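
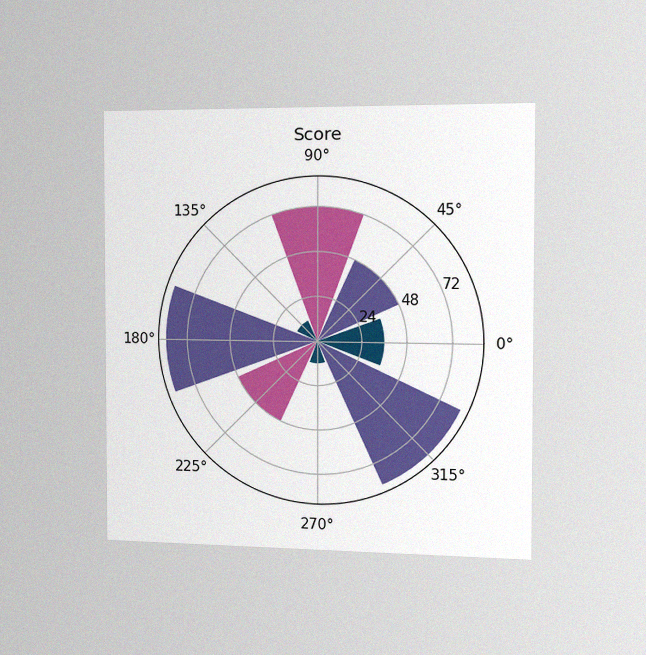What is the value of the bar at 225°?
48

The chart is viewed slightly from the right, with some photo noise. The bar at 225° reaches 48 on the radial axis.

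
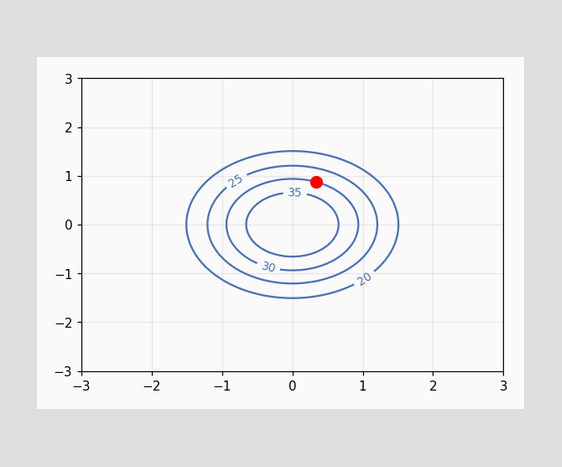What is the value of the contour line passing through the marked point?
The marked point sits on the contour labelled 30.

30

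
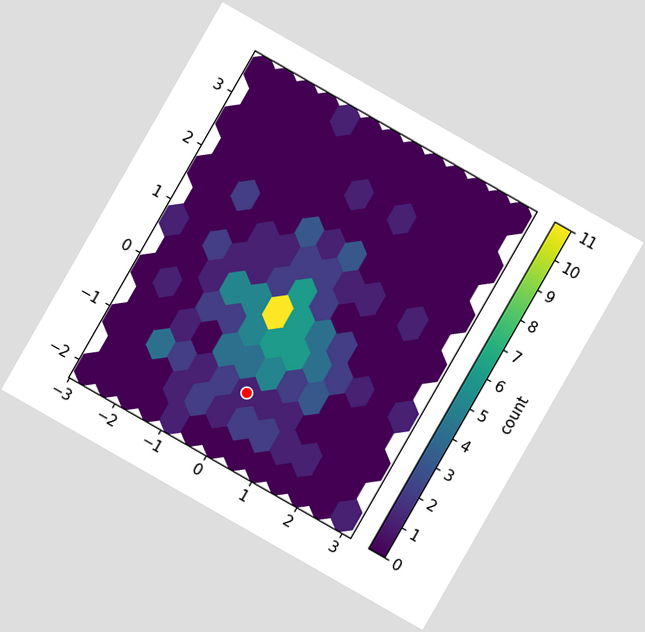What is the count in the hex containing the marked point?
The chart is tilted about 30° clockwise. The marked hex reads 1 on the colorbar.

1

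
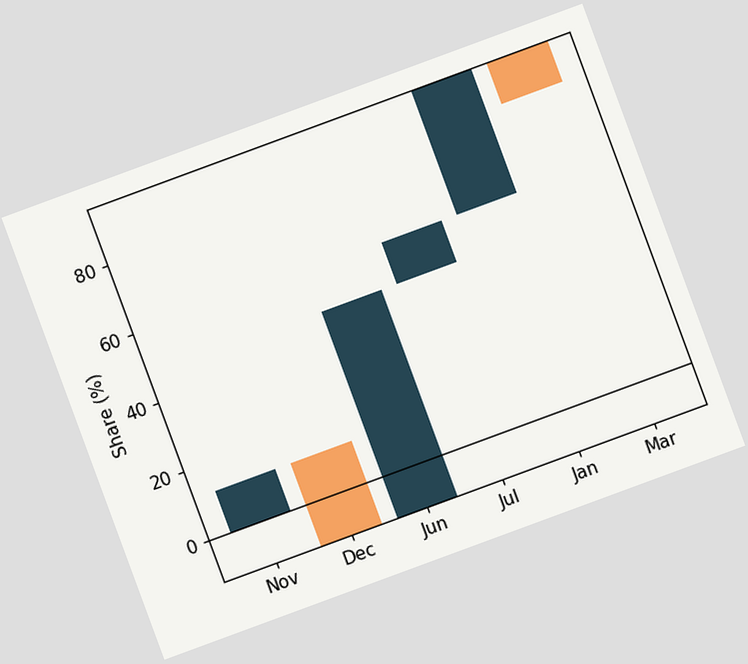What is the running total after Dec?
-12%

The chart is tilted about 20° counter-clockwise. After Dec the running total reaches -12%.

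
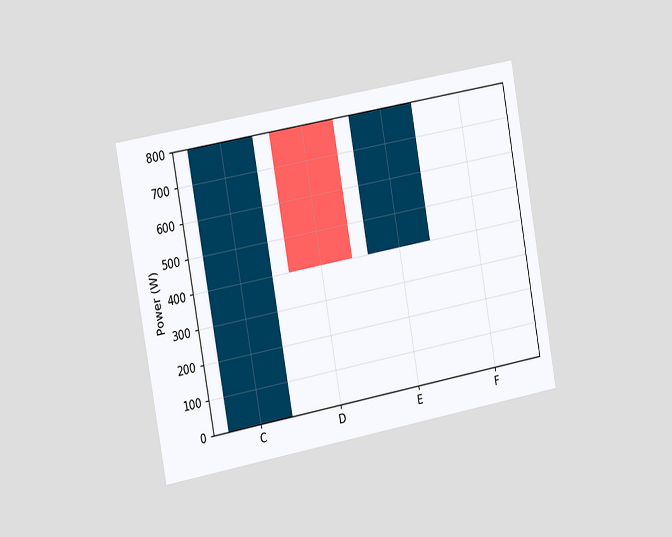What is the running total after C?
800W

The chart is tilted about 10° counter-clockwise and viewed slightly from the left. After C the running total reaches 800W.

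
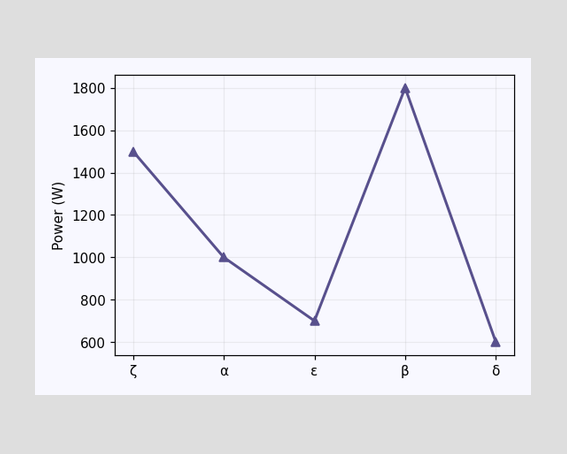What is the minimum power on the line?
600W

The lowest point is at δ, and reading across to the y-axis gives 600W.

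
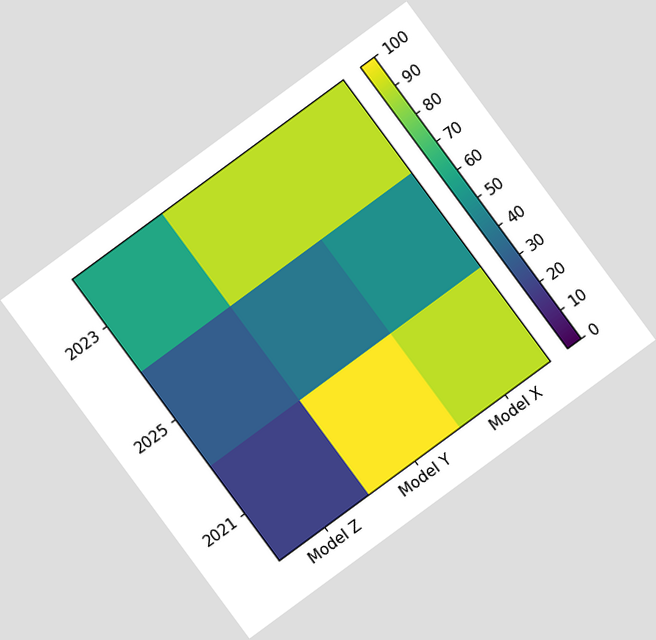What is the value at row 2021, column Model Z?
20

The chart is tilted about 36° counter-clockwise. Matching cell (2021, Model Z) against the colorbar gives 20.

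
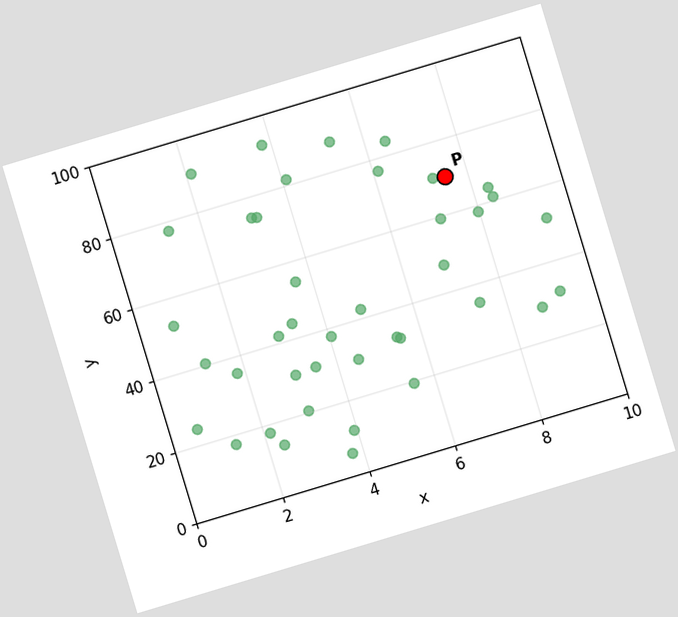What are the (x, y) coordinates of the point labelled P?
The chart is tilted about 17° counter-clockwise. Following the gridlines from P to each axis, P sits at (7.5, 70).

(7.5, 70)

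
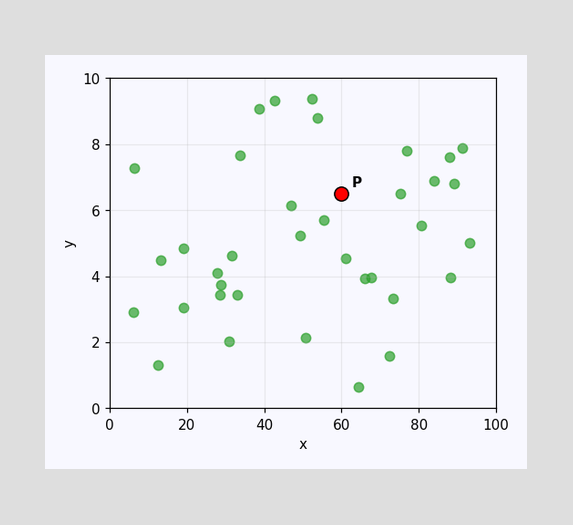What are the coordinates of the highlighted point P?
(60, 6.5)

Following the gridlines from P to each axis, P sits at (60, 6.5).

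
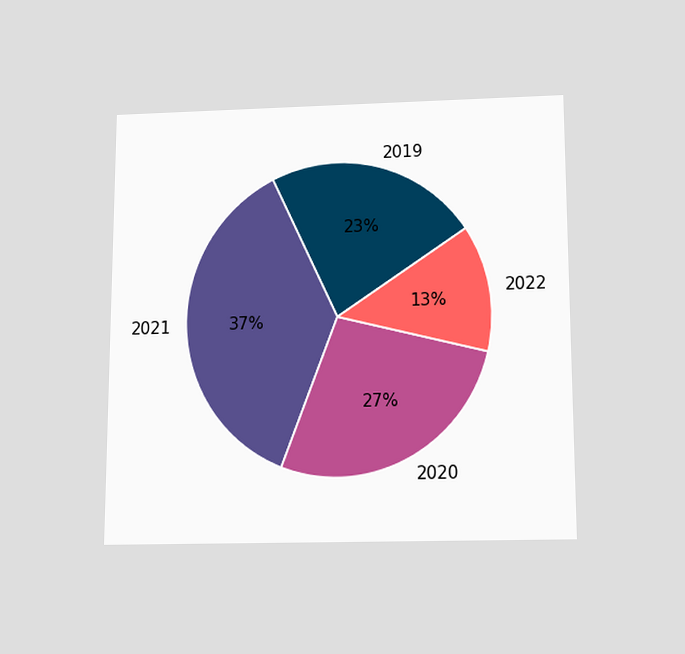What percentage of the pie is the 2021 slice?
37%

The chart is viewed slightly from below. The 2021 slice takes up 37% of the pie.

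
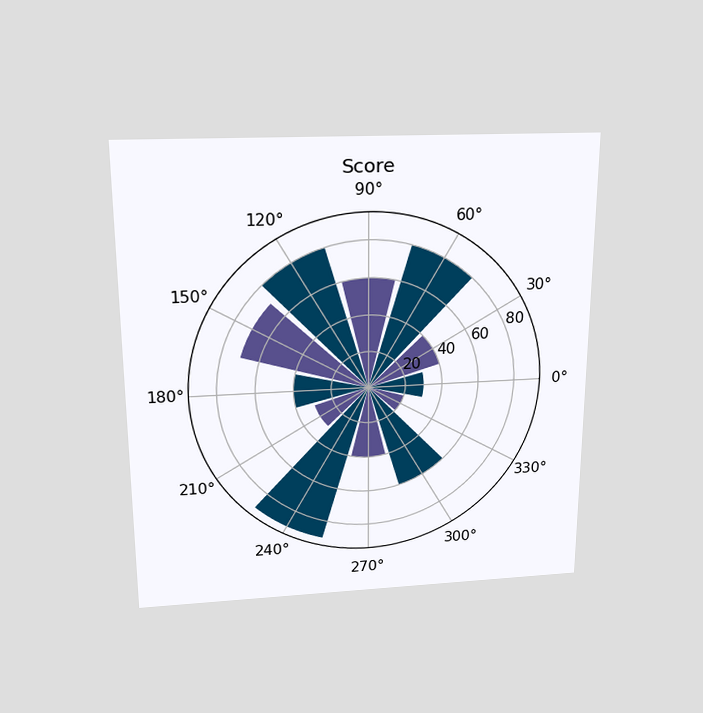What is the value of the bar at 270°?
The chart is viewed slightly from above. The bar at 270° reaches 40 on the radial axis.

40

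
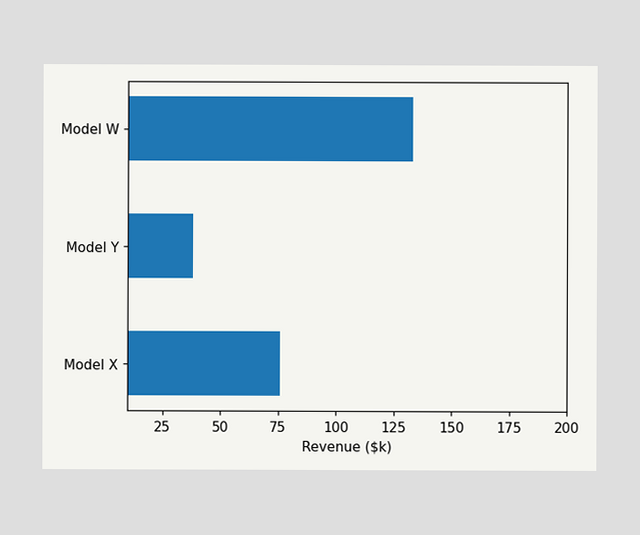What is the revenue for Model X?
$76k

Reading along the chart's x-axis, the Model X bar reaches $76k.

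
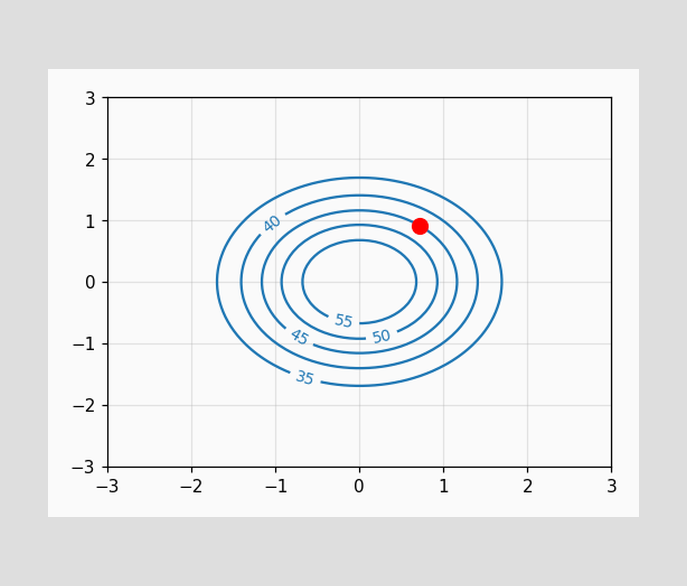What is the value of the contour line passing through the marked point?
45

The marked point sits on the contour labelled 45.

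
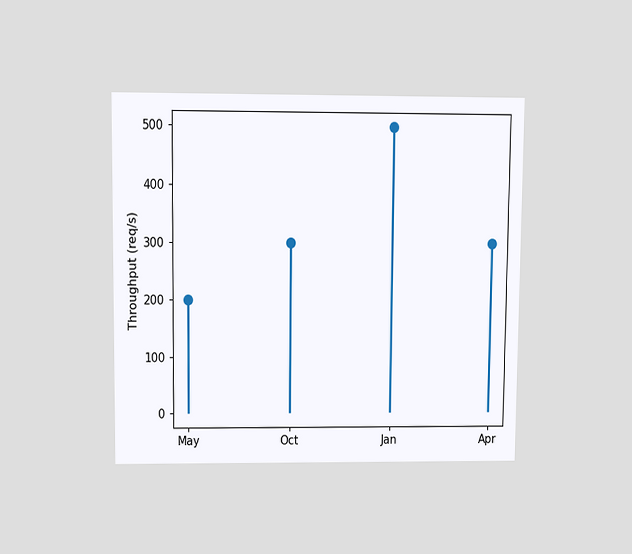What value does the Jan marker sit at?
500req/s

The chart is viewed slightly from above. The Jan marker sits at 500req/s.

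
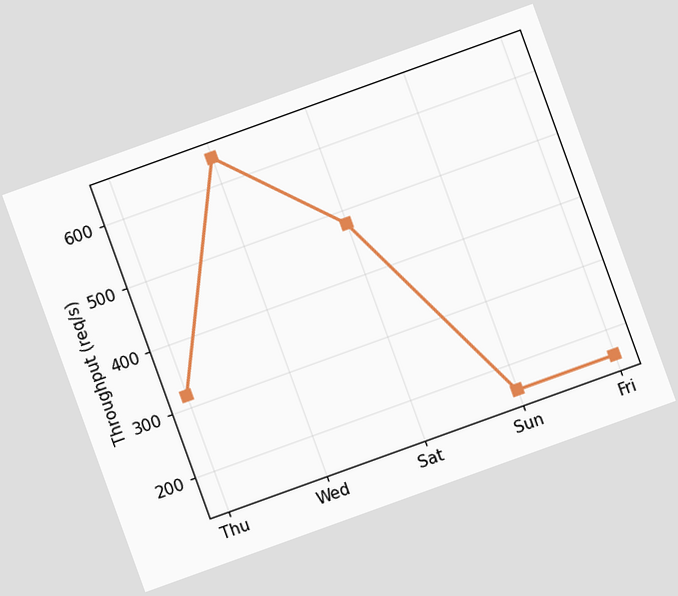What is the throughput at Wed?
640req/s

The chart is tilted about 20° counter-clockwise. At Wed, the line is at 640req/s.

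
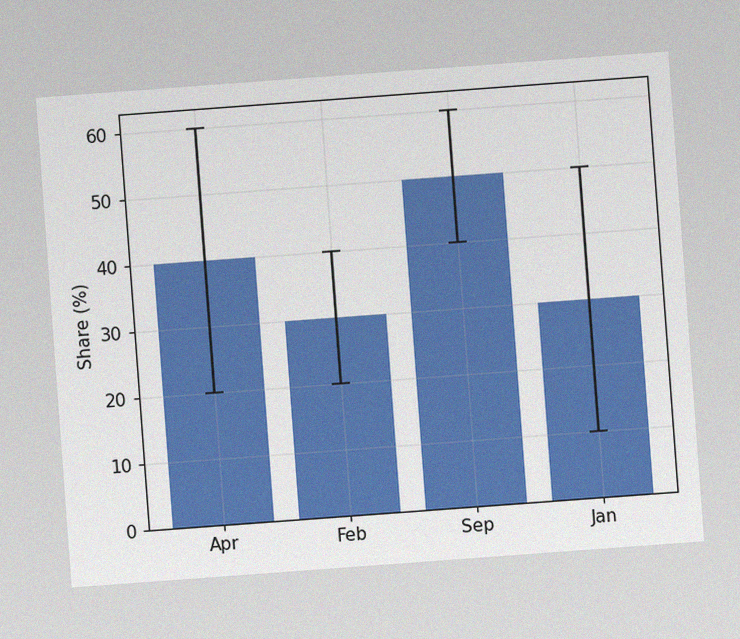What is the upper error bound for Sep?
60%

The chart is tilted about 4° counter-clockwise, with some photo noise. The Sep bar's upper whisker reaches 60%.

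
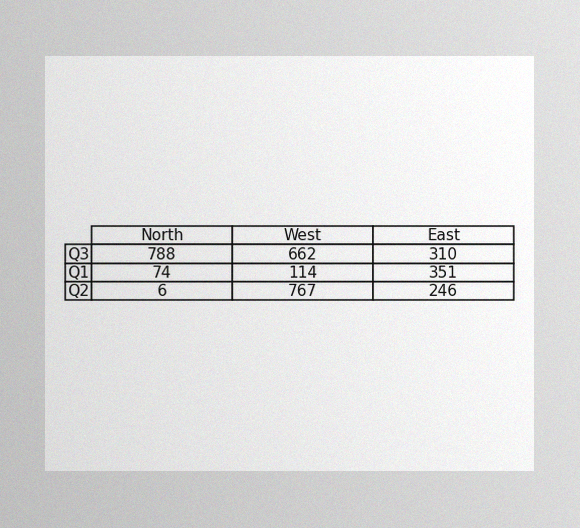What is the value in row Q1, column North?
74

The image has some photo noise and uneven lighting. The (Q1, North) cell reads 74.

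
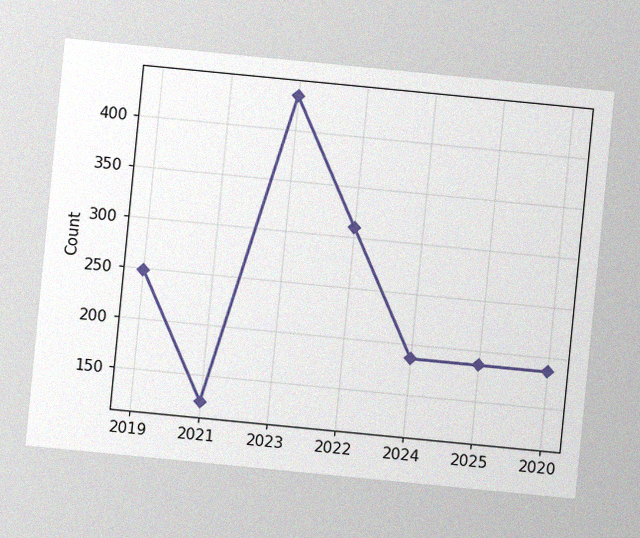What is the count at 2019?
248

The chart is tilted about 6° clockwise, with some photo noise. At 2019, the line is at 248.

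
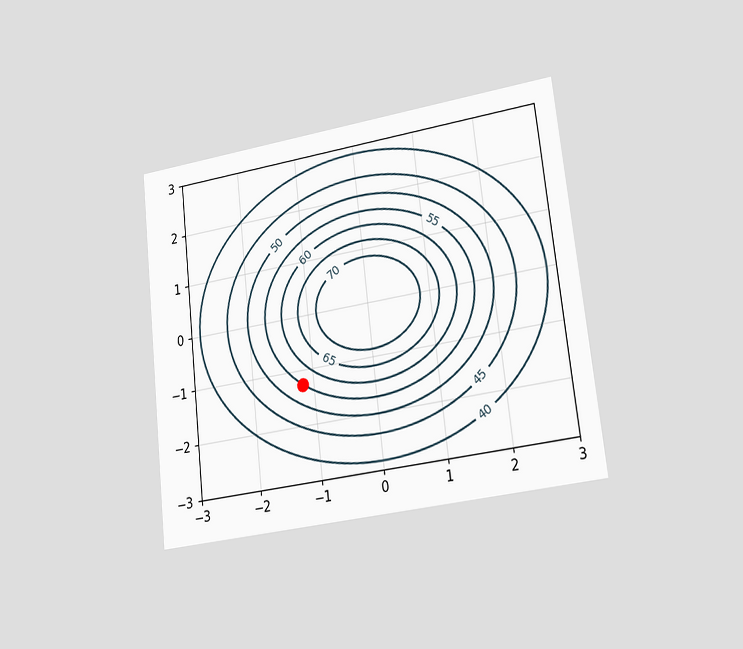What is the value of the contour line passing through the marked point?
55

The chart is tilted about 6° counter-clockwise and viewed slightly from the right. The marked point sits on the contour labelled 55.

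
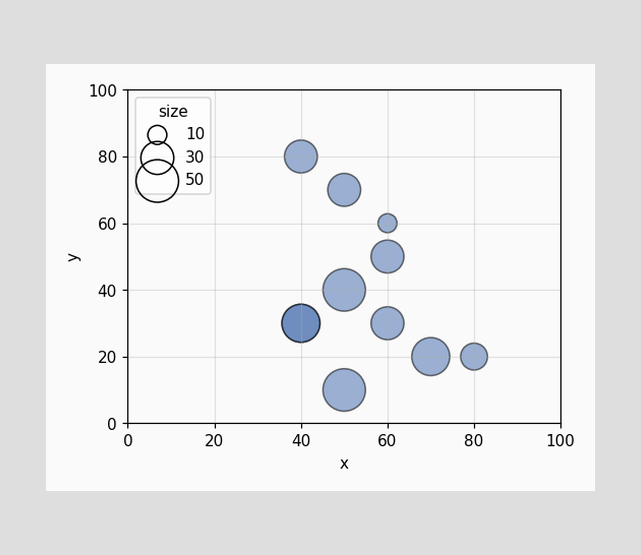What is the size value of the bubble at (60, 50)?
30

Matching the bubble at (60, 50) against the size legend gives 30.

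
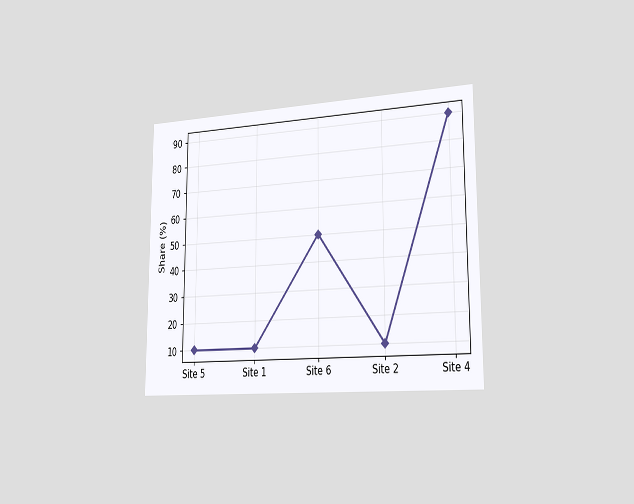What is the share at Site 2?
The chart is viewed slightly from the right. At Site 2, the line is at 10%.

10%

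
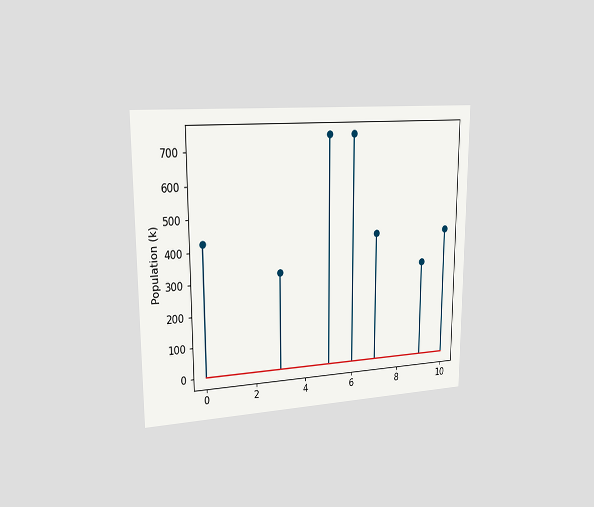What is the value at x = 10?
The chart is viewed slightly from the left. The stem at x=10 reaches 424k.

424k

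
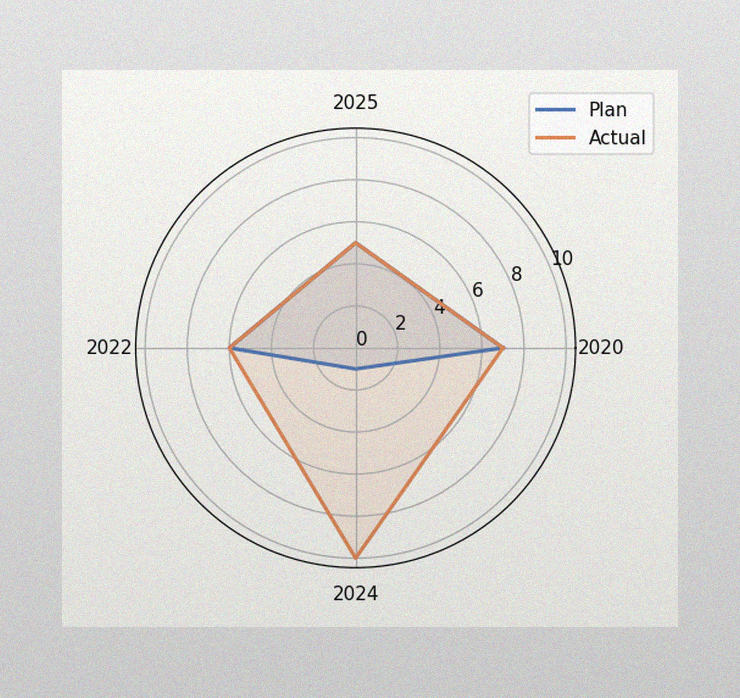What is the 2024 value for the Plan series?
The image has some photo noise and uneven lighting. On the 2024 axis, Plan reaches 1.

1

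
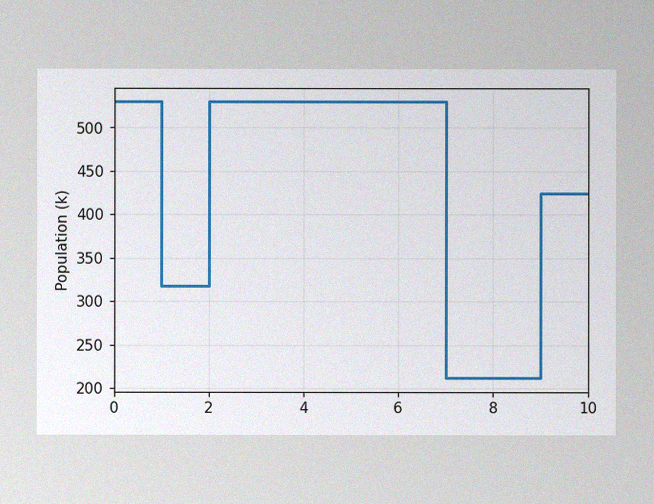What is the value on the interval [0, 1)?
530k

The image has some photo noise and uneven lighting. On [0, 1) the step sits at 530k.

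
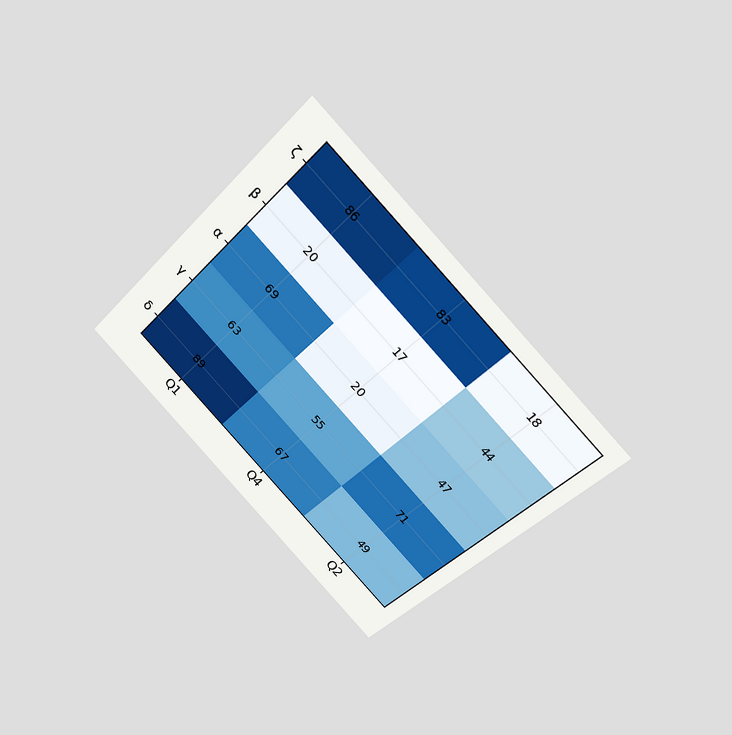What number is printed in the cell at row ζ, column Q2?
The chart is tilted about 45° clockwise and viewed at a slight angle. The (ζ, Q2) cell reads 18.

18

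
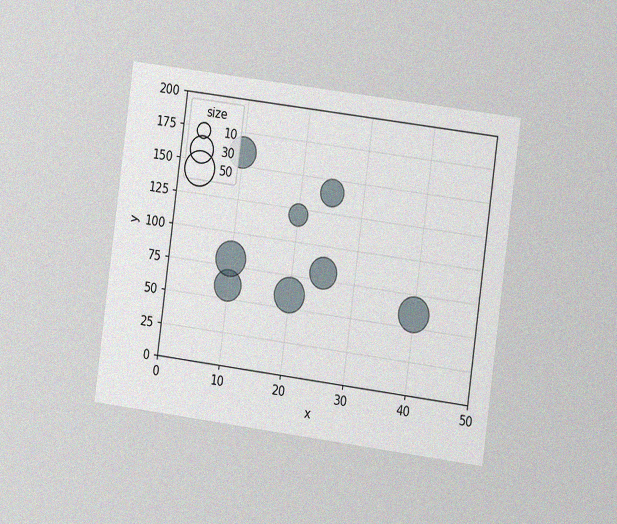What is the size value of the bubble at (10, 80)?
The chart is tilted about 8° clockwise and viewed slightly from the right, with some photo noise. Matching the bubble at (10, 80) against the size legend gives 50.

50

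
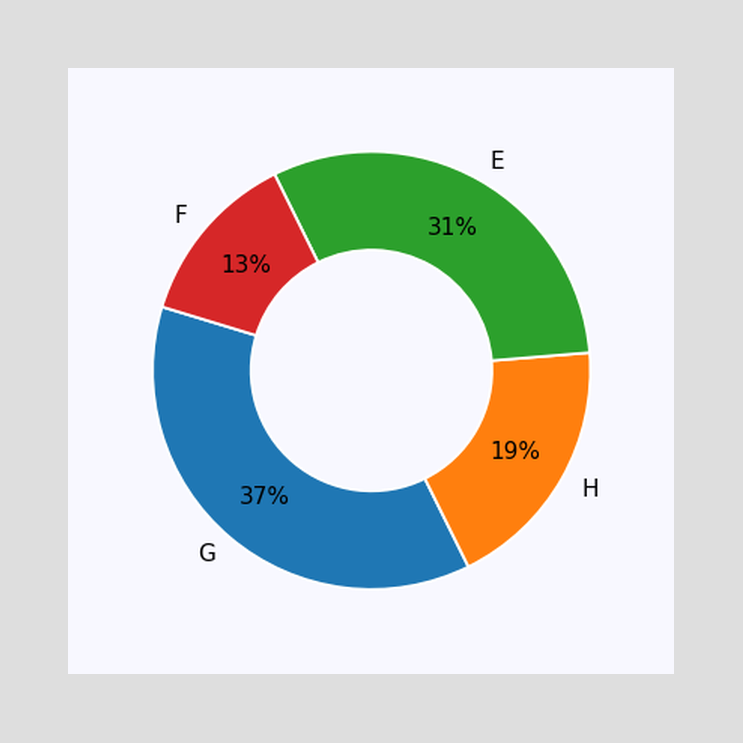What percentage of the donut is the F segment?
13%

The F segment takes up 13% of the ring.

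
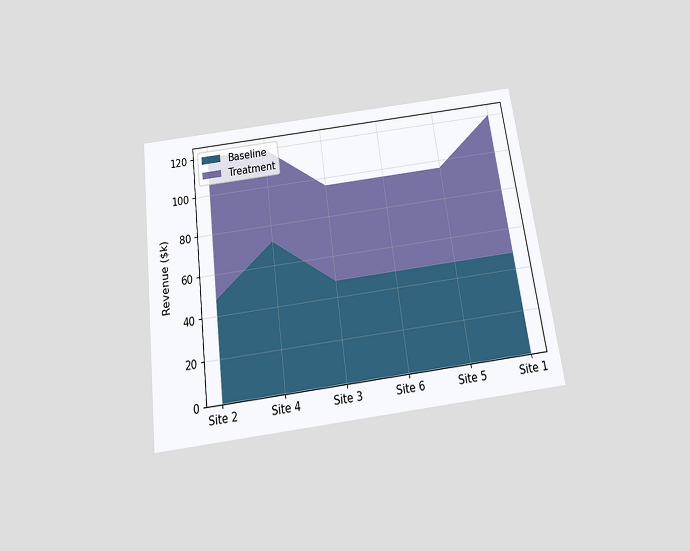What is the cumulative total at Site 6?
$96k

The chart is tilted about 7° counter-clockwise and viewed slightly from below. The stacked total at Site 6 reaches $96k.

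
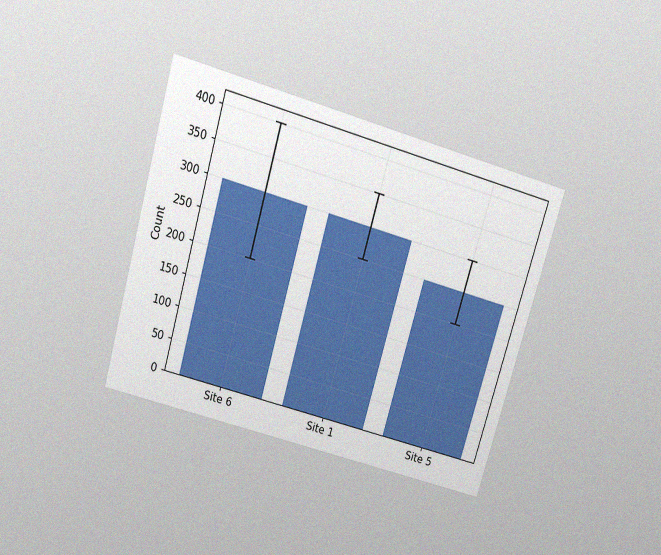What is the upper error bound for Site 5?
300

The chart is tilted about 16° clockwise and viewed slightly from above, with some photo noise. The Site 5 bar's upper whisker reaches 300.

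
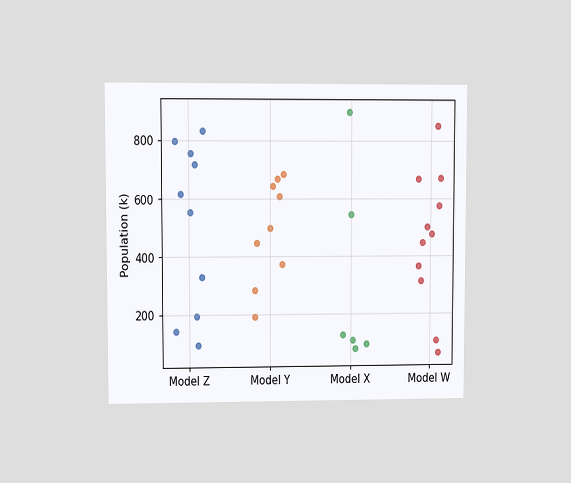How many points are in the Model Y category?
The chart is viewed at a slight angle. Counting the markers in the Model Y column gives 9.

9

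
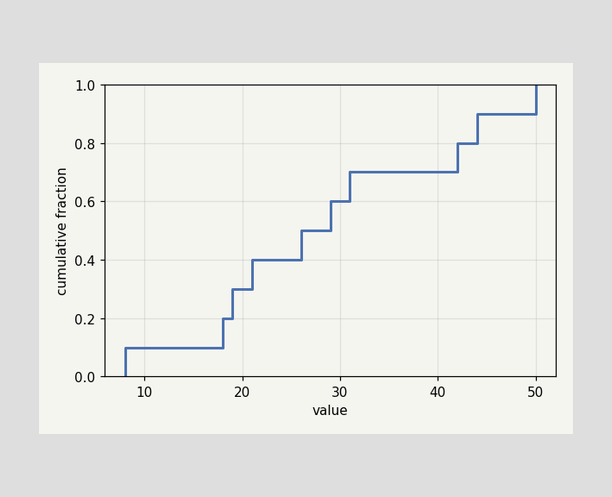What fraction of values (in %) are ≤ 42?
At x=42 the ECDF step is at 80%.

80%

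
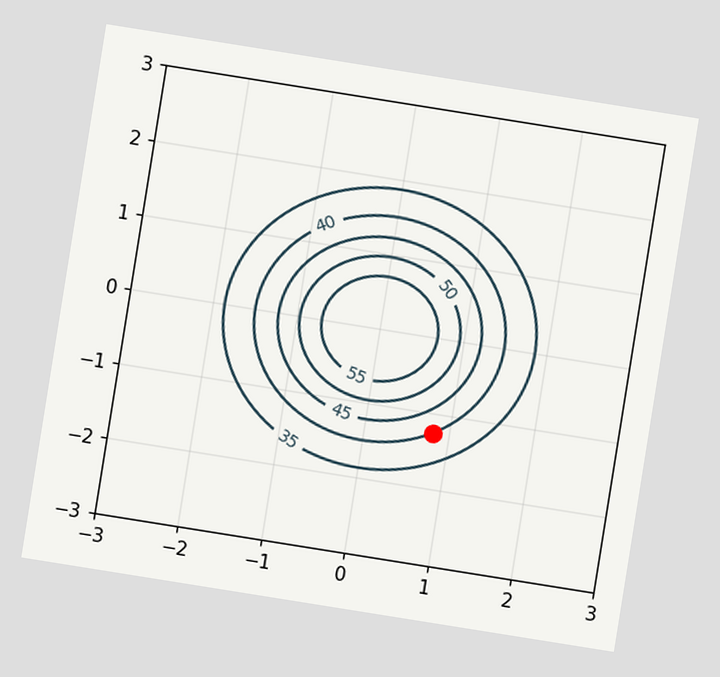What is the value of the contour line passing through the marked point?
40

The chart is tilted about 9° clockwise. The marked point sits on the contour labelled 40.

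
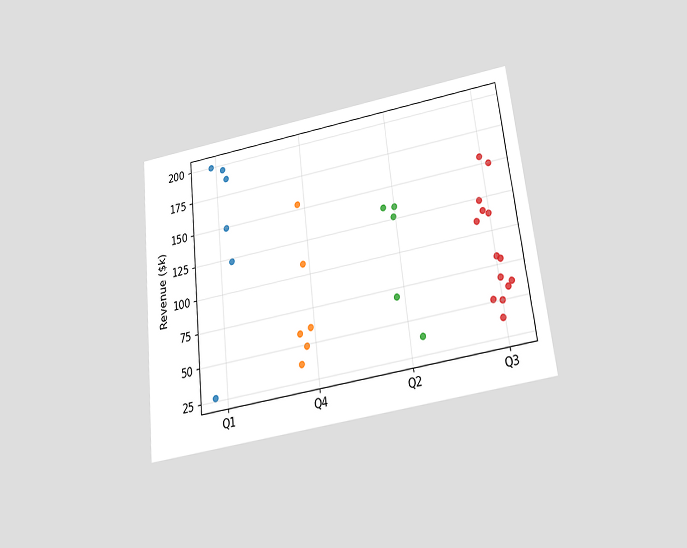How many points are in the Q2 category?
5

The chart is tilted about 6° counter-clockwise and viewed slightly from below. Counting the markers in the Q2 column gives 5.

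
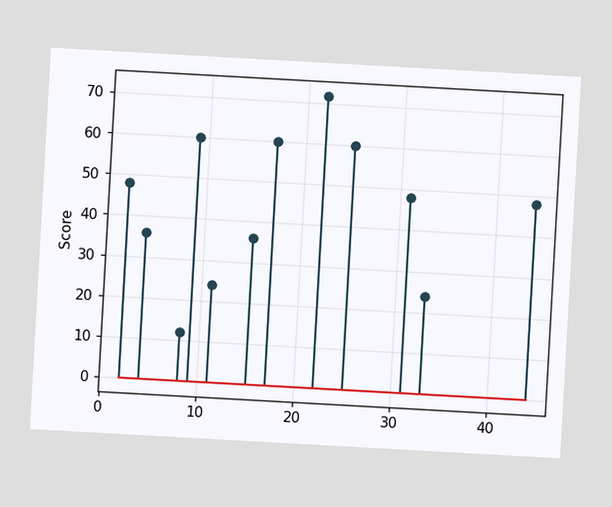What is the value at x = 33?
The chart is tilted about 3° clockwise. The stem at x=33 reaches 24.

24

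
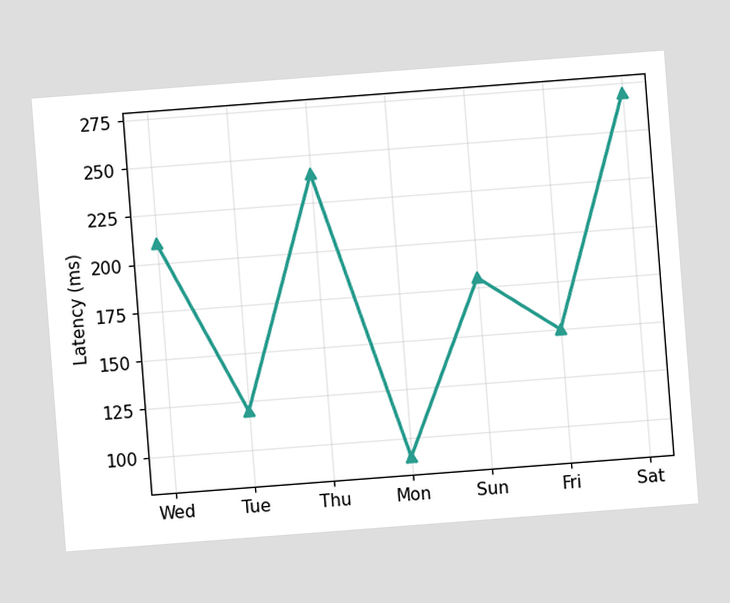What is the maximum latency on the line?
270ms

The chart is tilted about 4° counter-clockwise. The highest point is at Sat, and reading across to the y-axis gives 270ms.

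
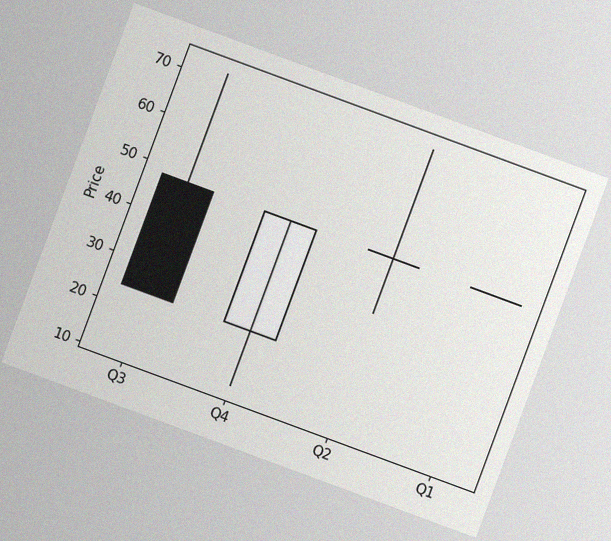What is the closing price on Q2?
The chart is tilted about 20° clockwise, with some photo noise. The Q2 candle closes at 48.

48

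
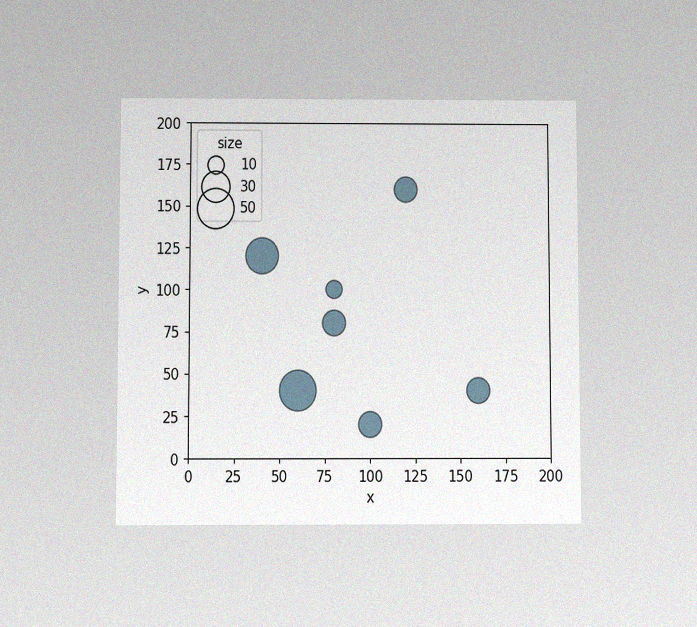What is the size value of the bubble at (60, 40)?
50

The chart is viewed at a slight angle, with some photo noise. Matching the bubble at (60, 40) against the size legend gives 50.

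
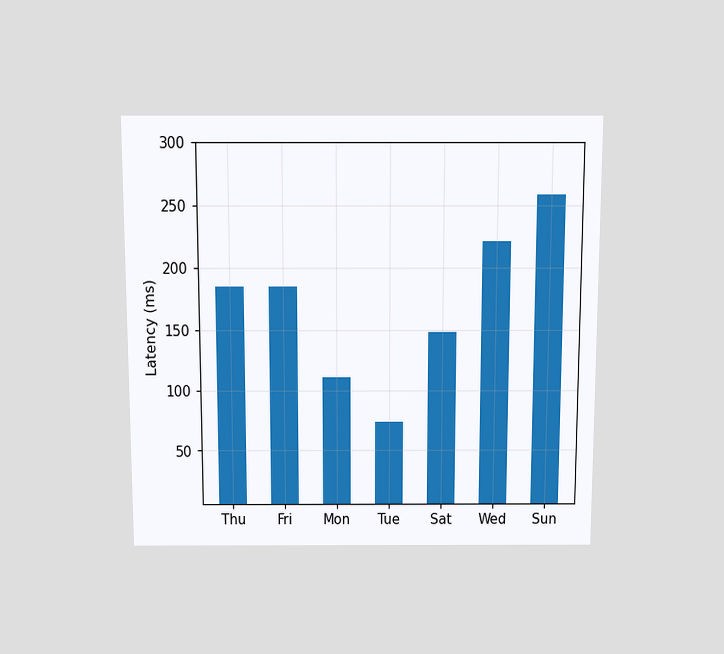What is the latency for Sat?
148ms

The chart is viewed slightly from above. Reading along the chart's y-axis, the Sat bar reaches 148ms.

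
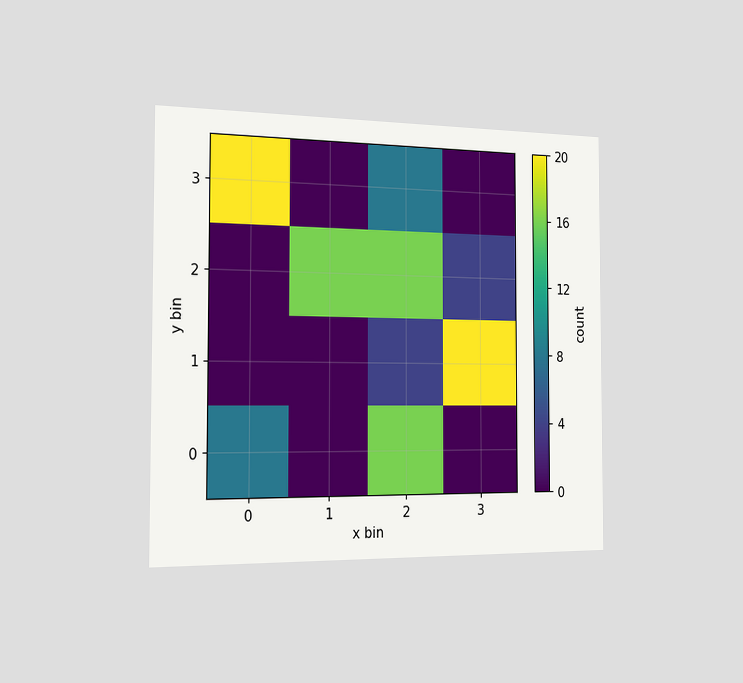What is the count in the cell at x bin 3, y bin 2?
The chart is viewed slightly from the left. Matching the cell (3, 2) against the colorbar gives 4.

4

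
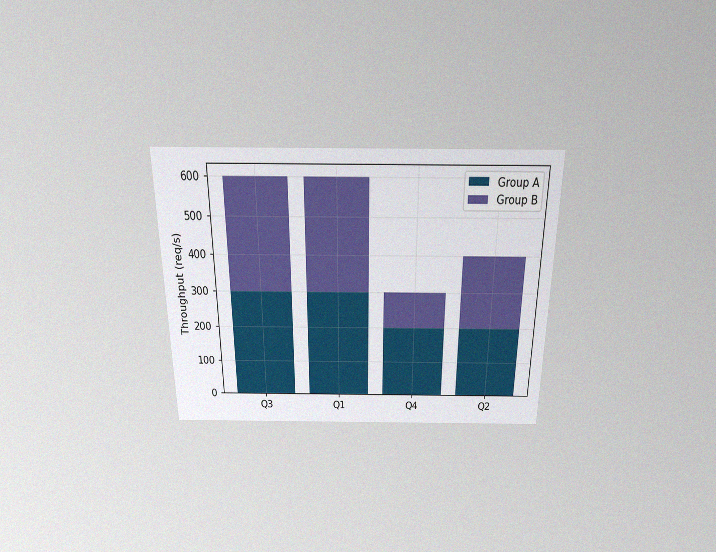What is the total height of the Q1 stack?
The chart is viewed slightly from above, with some photo noise. The Q1 stack's top reaches 600req/s on the y-axis.

600req/s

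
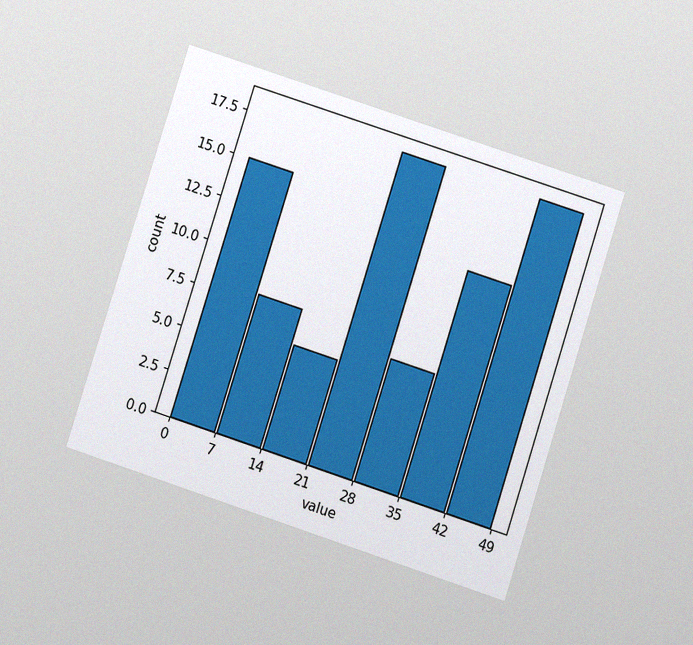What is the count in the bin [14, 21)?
The chart is tilted about 18° clockwise and viewed at a slight angle, with some photo noise. The [14, 21) bin has height 6.

6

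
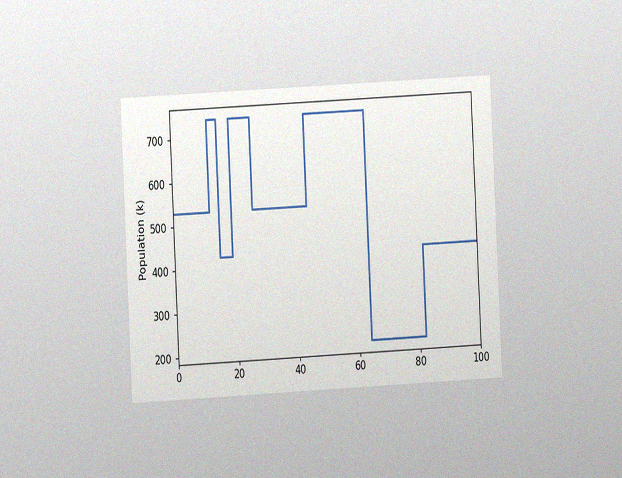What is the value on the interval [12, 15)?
742k

The chart is tilted about 3° counter-clockwise and viewed at a slight angle, with some photo noise. On [12, 15) the step sits at 742k.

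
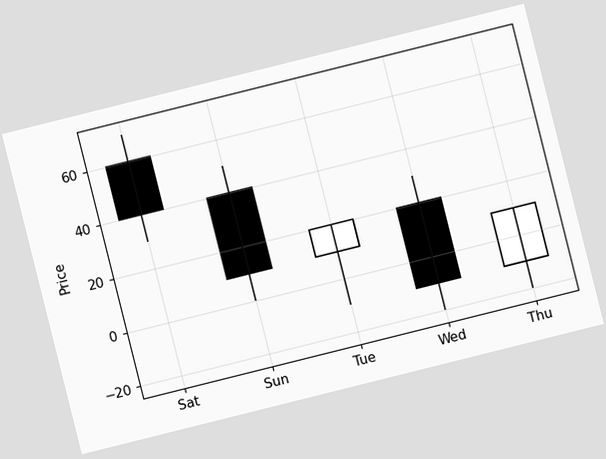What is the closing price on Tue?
The chart is tilted about 14° counter-clockwise. The Tue candle closes at 20.

20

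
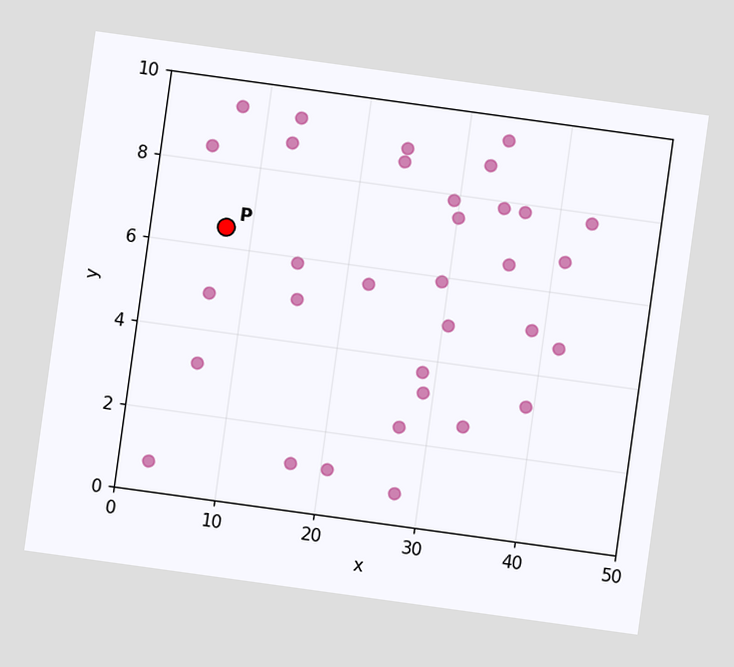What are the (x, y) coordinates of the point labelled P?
(7.5, 6.5)

The chart is tilted about 8° clockwise. Following the gridlines from P to each axis, P sits at (7.5, 6.5).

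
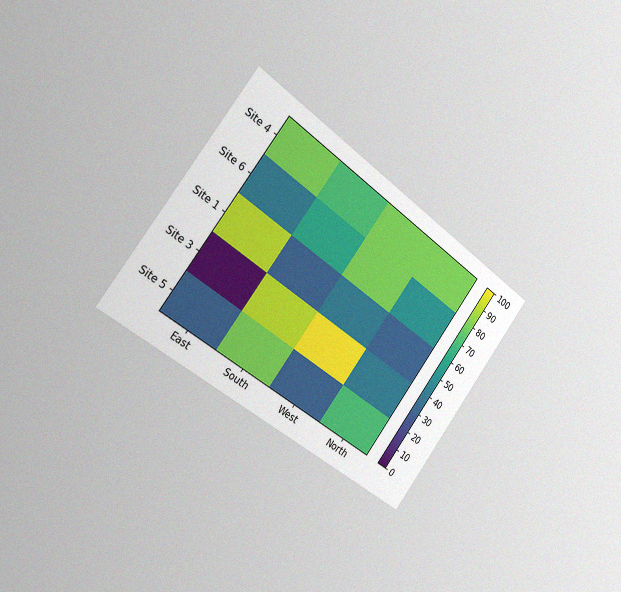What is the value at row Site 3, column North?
The chart is tilted about 37° clockwise and viewed slightly from the left, with some photo noise. Matching cell (Site 3, North) against the colorbar gives 40.

40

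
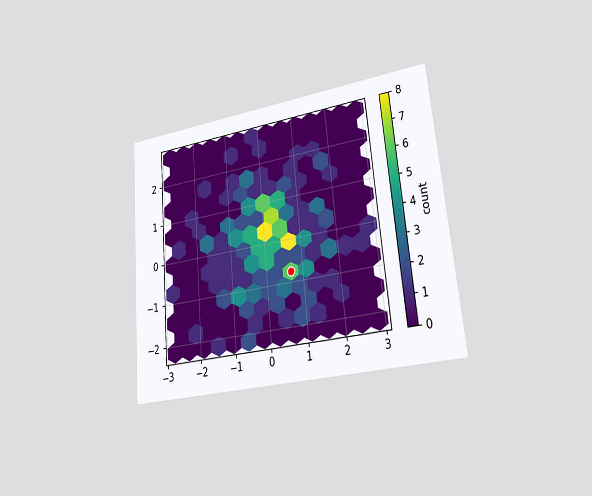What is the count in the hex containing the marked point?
6

The chart is tilted about 5° counter-clockwise and viewed slightly from the right. The marked hex reads 6 on the colorbar.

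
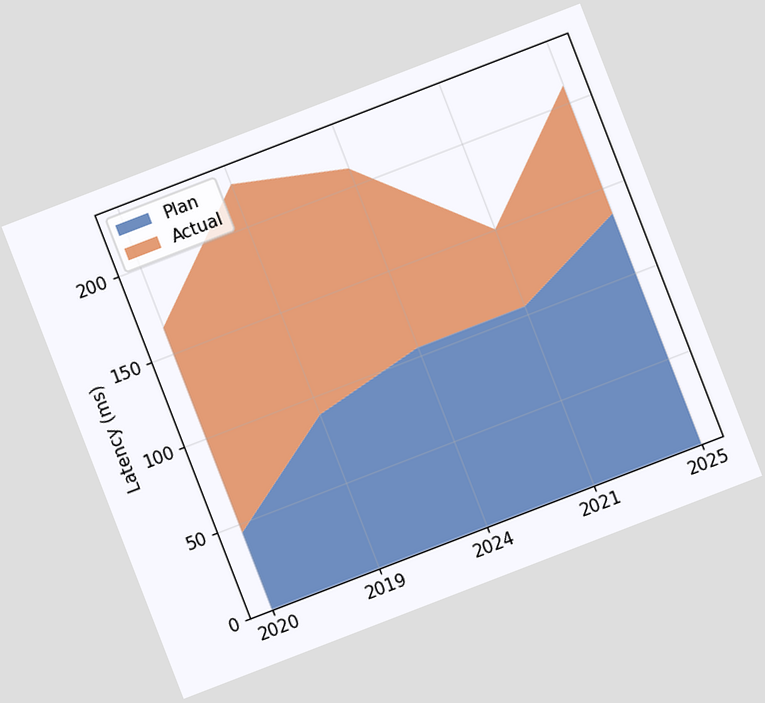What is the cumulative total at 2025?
The chart is tilted about 21° counter-clockwise. The stacked total at 2025 reaches 210ms.

210ms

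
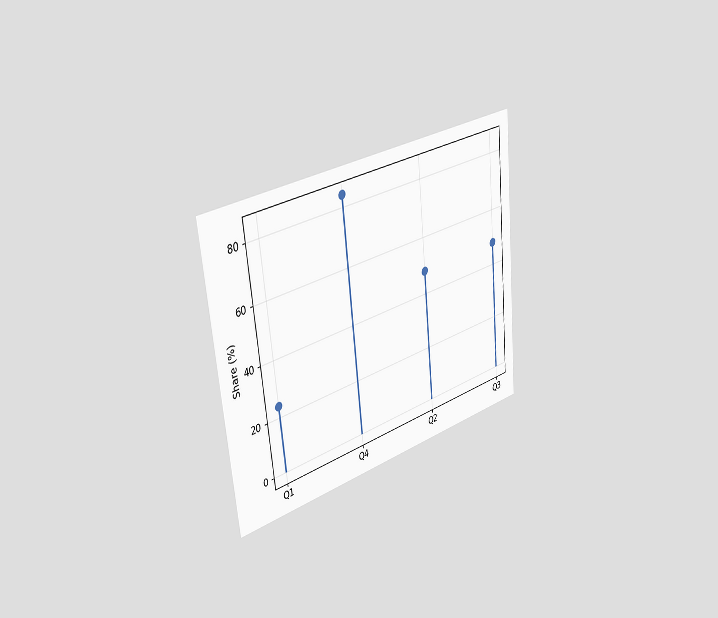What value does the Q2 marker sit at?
The chart is tilted about 6° counter-clockwise and viewed slightly from the left. The Q2 marker sits at 48%.

48%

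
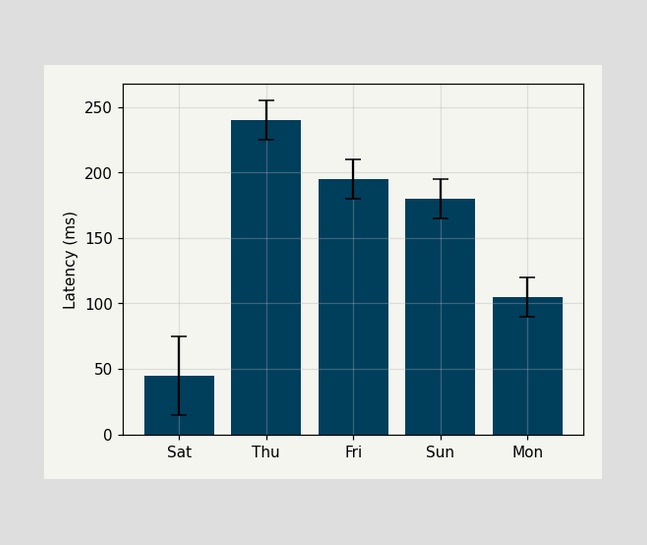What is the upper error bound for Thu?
255ms

The Thu bar's upper whisker reaches 255ms.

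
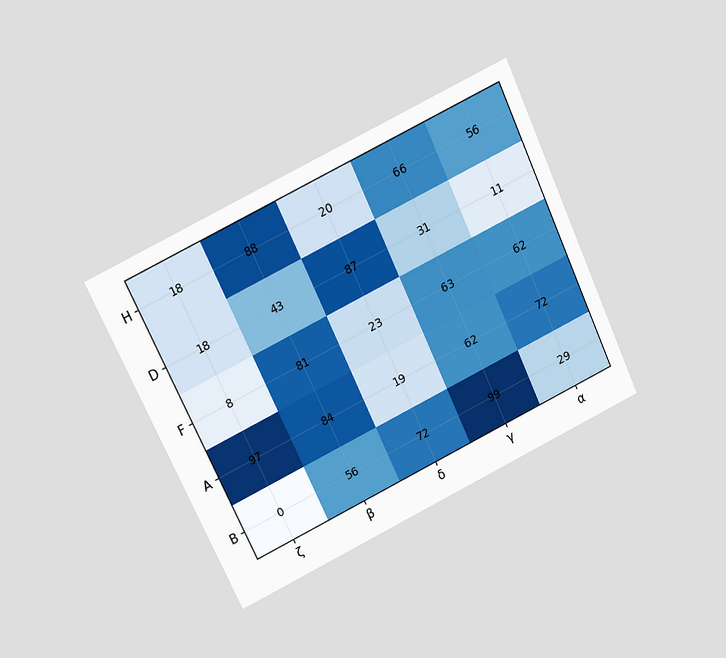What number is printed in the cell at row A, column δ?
19

The chart is tilted about 25° counter-clockwise and viewed at a slight angle. The (A, δ) cell reads 19.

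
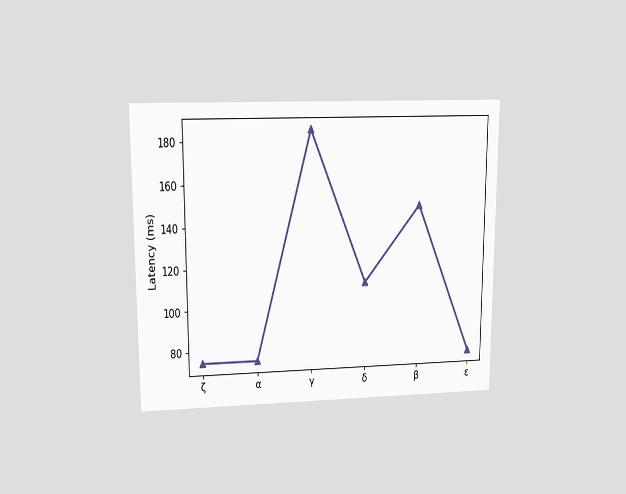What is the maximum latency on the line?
The chart is viewed at a slight angle. The highest point is at γ, and reading across to the y-axis gives 185ms.

185ms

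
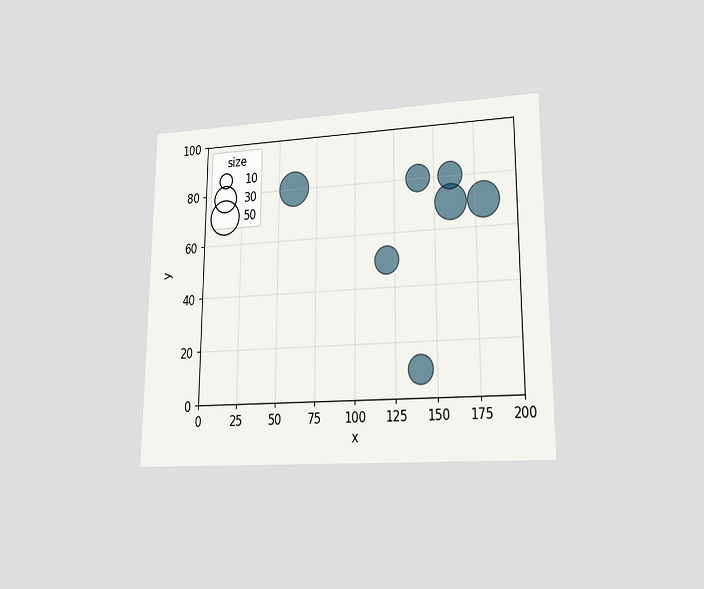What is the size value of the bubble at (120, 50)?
The chart is viewed at a slight angle. Matching the bubble at (120, 50) against the size legend gives 30.

30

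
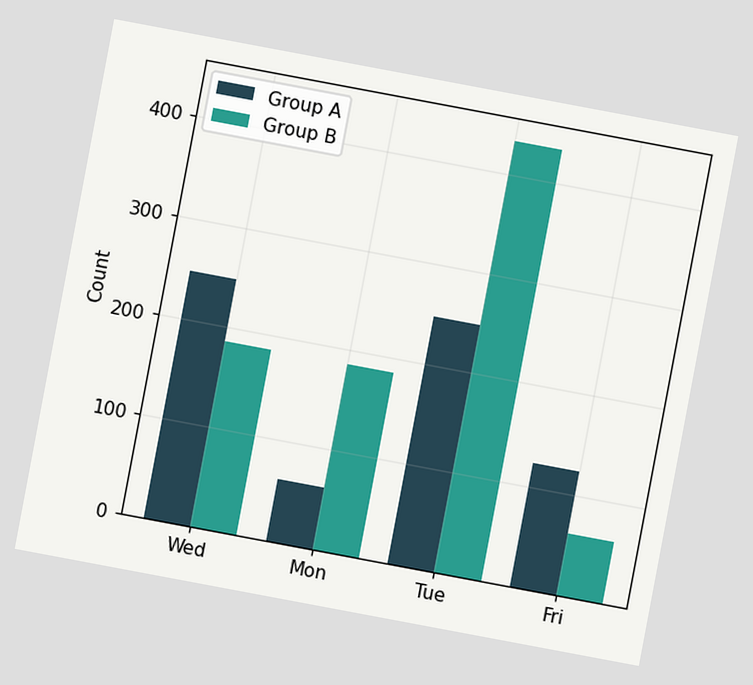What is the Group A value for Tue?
The chart is tilted about 11° clockwise. The Group A bar at Tue reaches 248 on the y-axis.

248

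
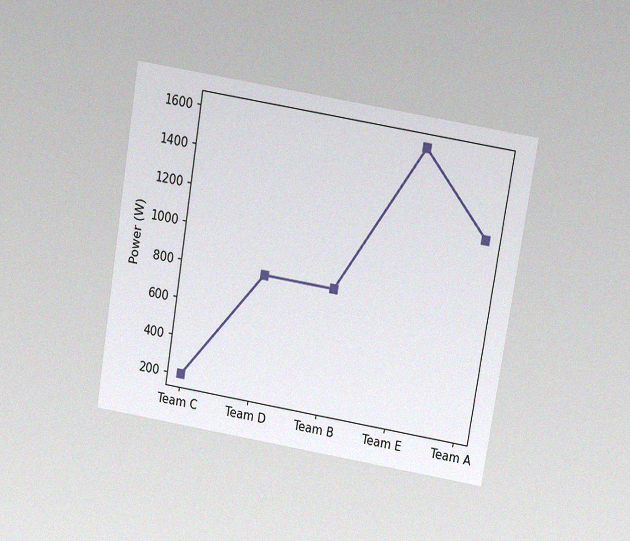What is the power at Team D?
800W

The chart is tilted about 9° clockwise and viewed slightly from above, with some photo noise. At Team D, the line is at 800W.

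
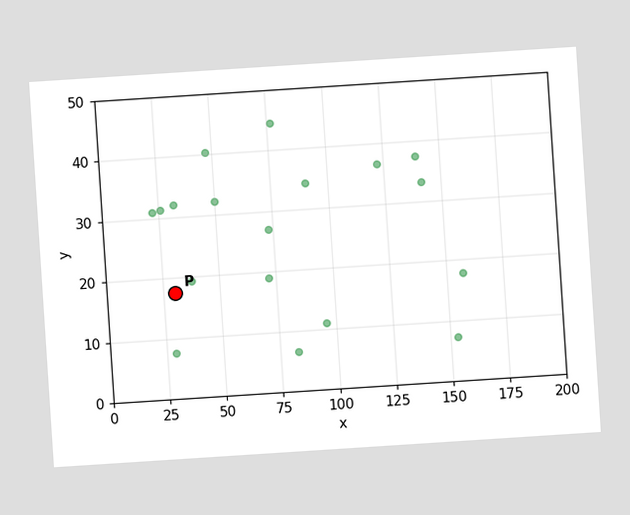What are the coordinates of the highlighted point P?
(30, 17.5)

The chart is tilted about 4° counter-clockwise. Following the gridlines from P to each axis, P sits at (30, 17.5).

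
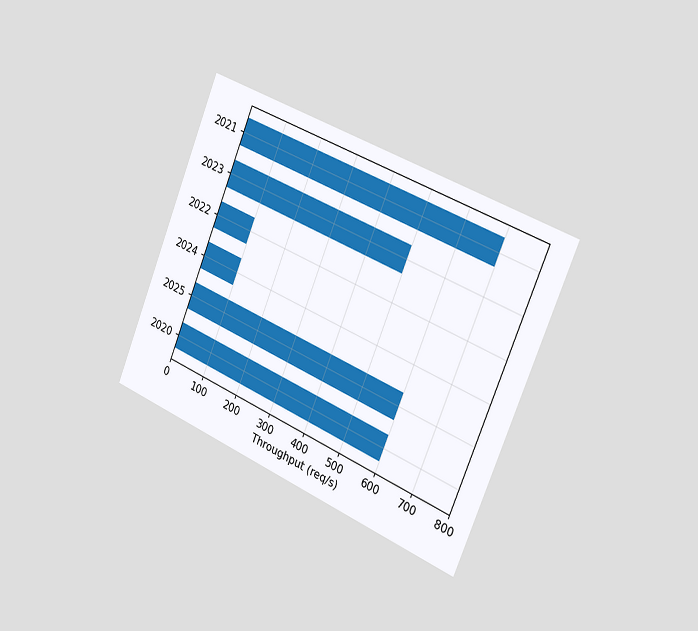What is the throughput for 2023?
500req/s

The chart is tilted about 22° clockwise and viewed slightly from the right. Reading along the chart's x-axis, the 2023 bar reaches 500req/s.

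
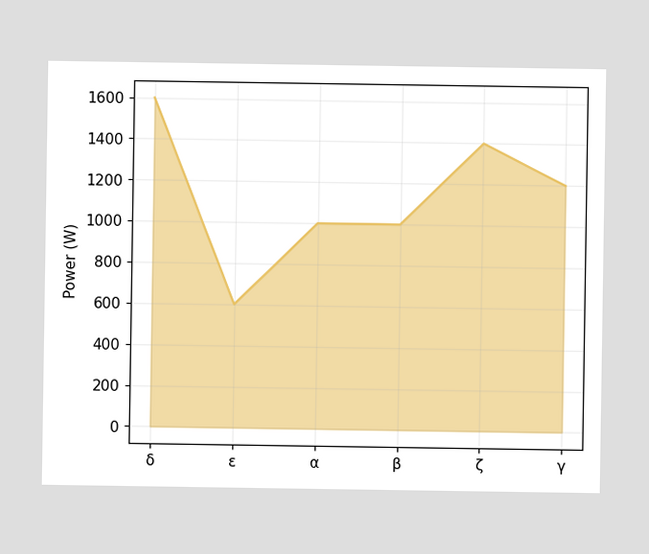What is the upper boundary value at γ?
At γ the upper boundary is at 1200W.

1200W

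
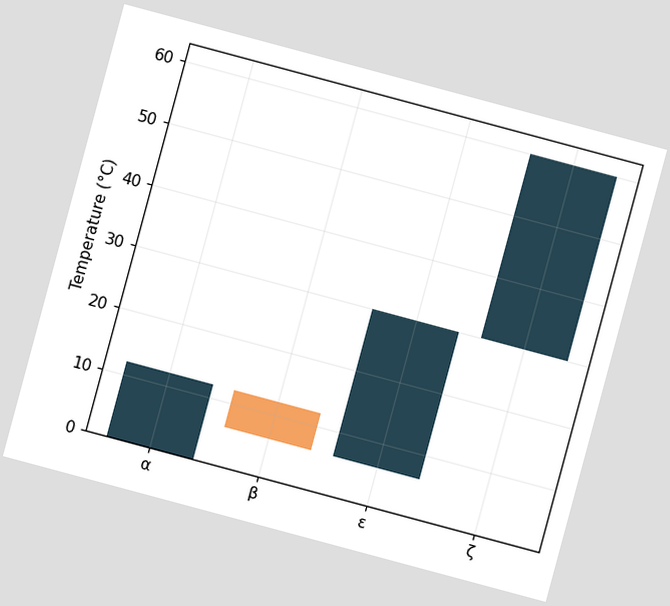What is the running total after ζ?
The chart is tilted about 15° clockwise. After ζ the running total reaches 60°C.

60°C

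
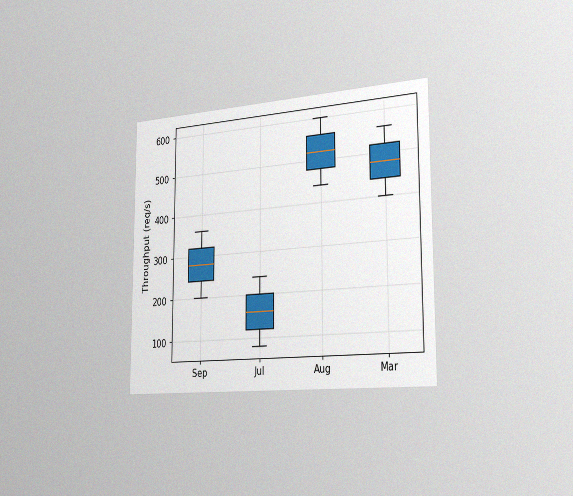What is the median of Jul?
The chart is viewed slightly from the right, with some photo noise. The median line in the Jul box sits at 160req/s.

160req/s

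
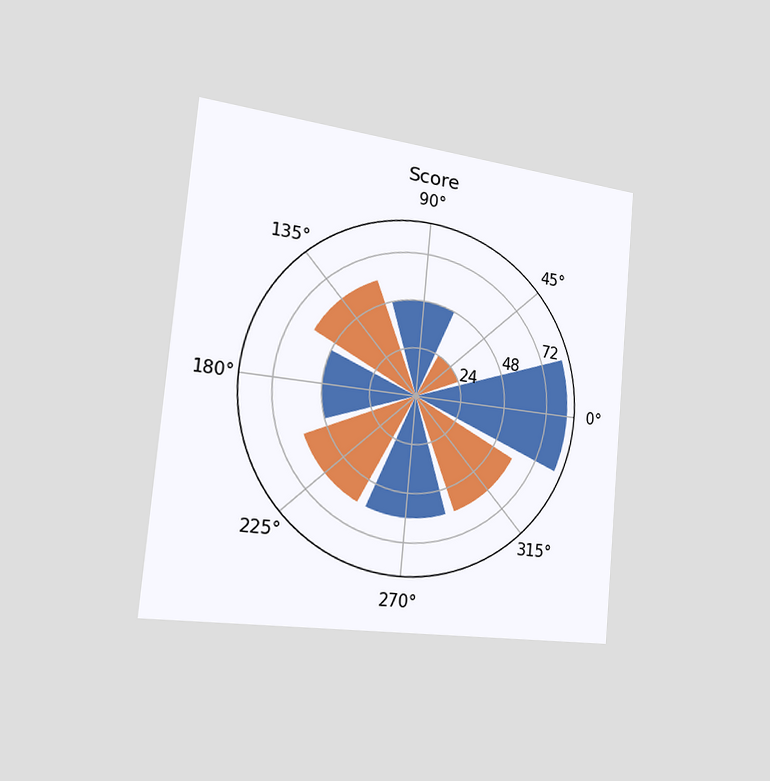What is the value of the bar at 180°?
The chart is tilted about 5° clockwise and viewed slightly from the left. The bar at 180° reaches 48 on the radial axis.

48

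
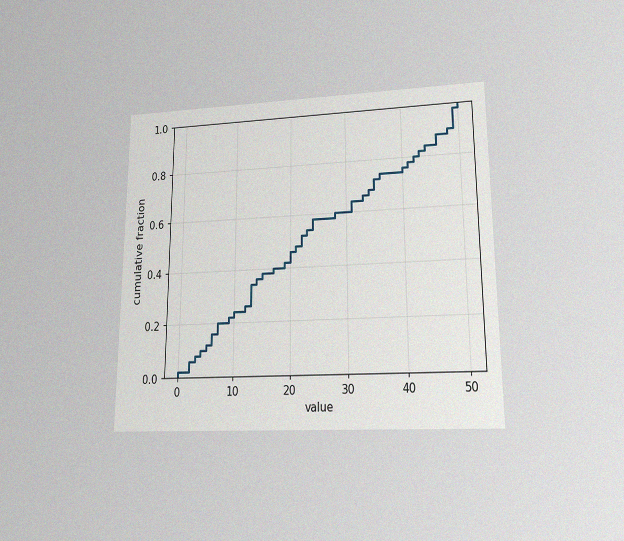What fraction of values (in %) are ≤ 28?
60%

The chart is viewed at a slight angle, with some photo noise. At x=28 the ECDF step is at 60%.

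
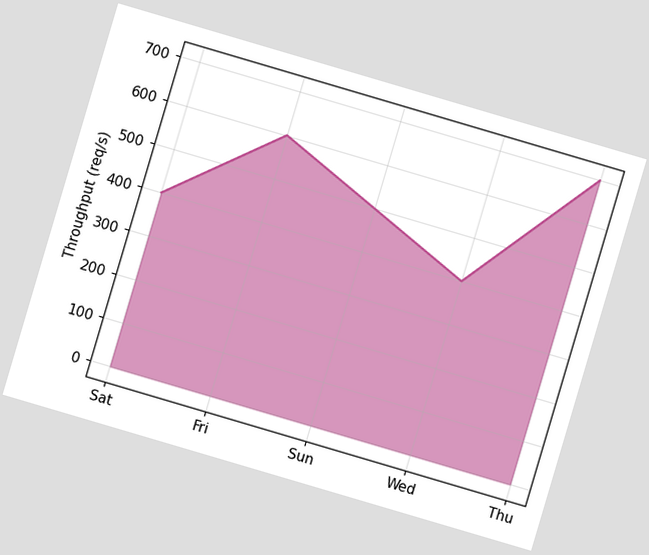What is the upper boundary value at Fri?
600req/s

The chart is tilted about 16° clockwise. At Fri the upper boundary is at 600req/s.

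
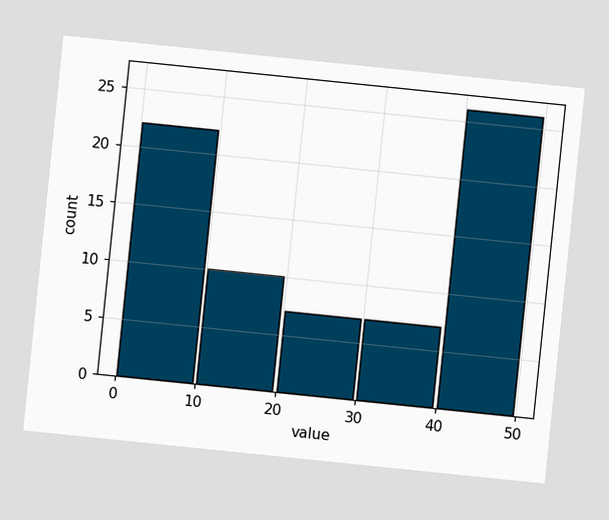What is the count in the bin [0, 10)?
The chart is tilted about 6° clockwise. The [0, 10) bin has height 22.

22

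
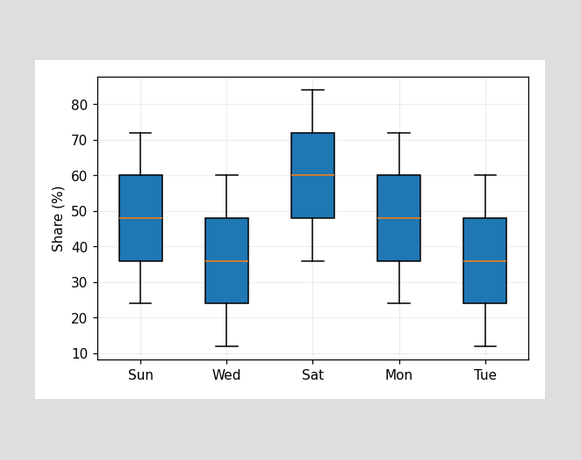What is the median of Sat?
60%

The median line in the Sat box sits at 60%.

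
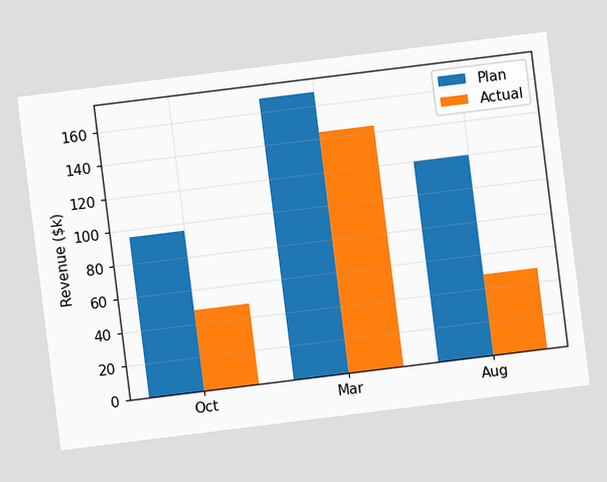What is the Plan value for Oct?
$96k

The chart is tilted about 7° counter-clockwise. The Plan bar at Oct reaches $96k on the y-axis.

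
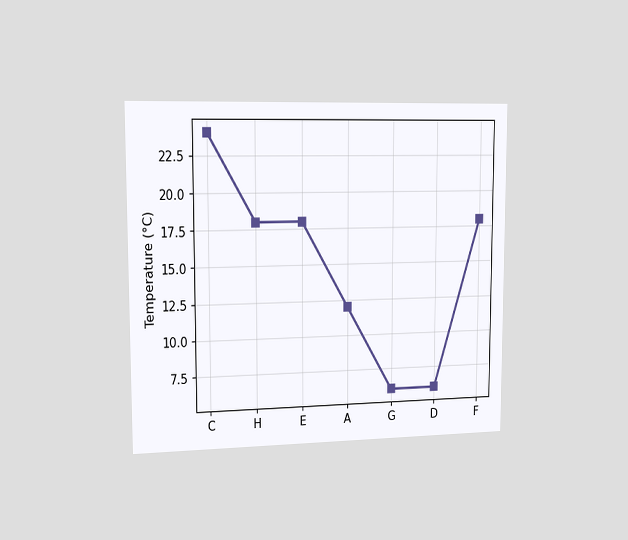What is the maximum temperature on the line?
24°C

The chart is viewed slightly from the left. The highest point is at C, and reading across to the y-axis gives 24°C.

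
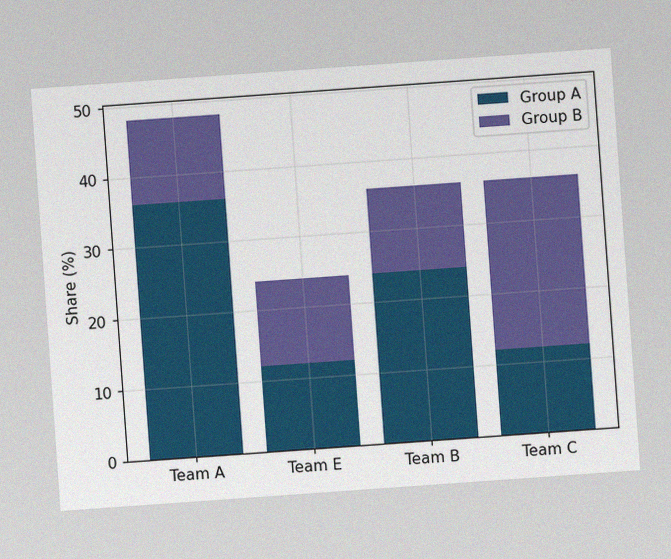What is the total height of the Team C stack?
36%

The chart is tilted about 4° counter-clockwise, with some photo noise. The Team C stack's top reaches 36% on the y-axis.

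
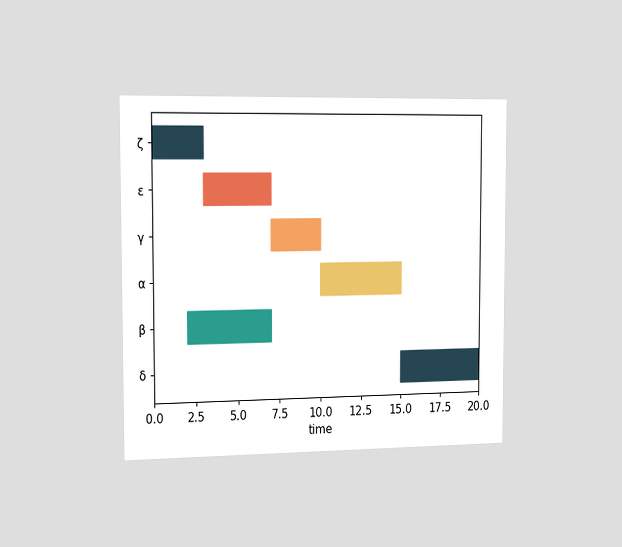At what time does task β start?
2

The chart is viewed slightly from the left. The β bar begins at t=2.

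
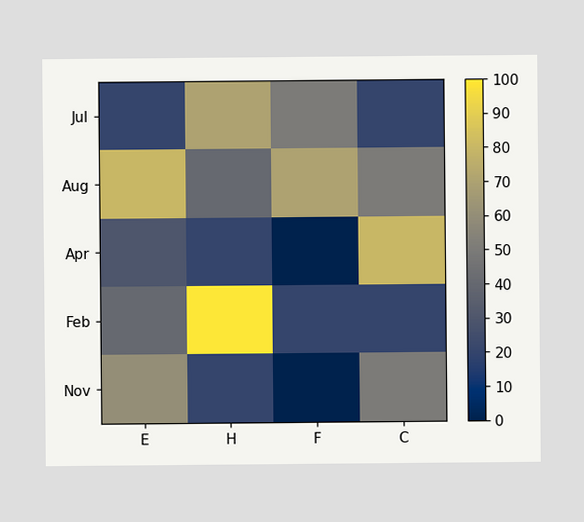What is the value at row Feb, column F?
Matching cell (Feb, F) against the colorbar gives 20.

20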